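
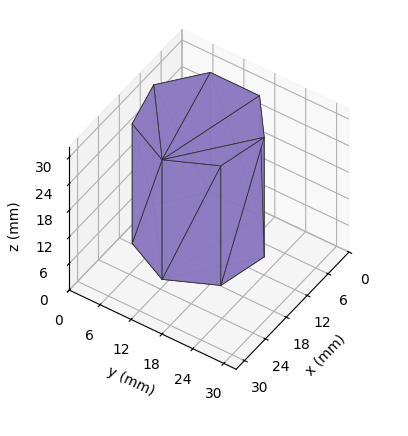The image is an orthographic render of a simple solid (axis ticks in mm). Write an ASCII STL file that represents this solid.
Reading the render: the shape is a regular 7-sided prism (a cylinder approximated with 7 flat sides), circumscribed radius ≈ 11 mm, height ≈ 27 mm (dimensions read to the nearest mm from the axis ticks). For the STL, each face is triangulated and given an outward normal.

solid part
  facet normal 0.0000 0.0000 -1.0000
    outer loop
      vertex 8.55 21.72 0.00
      vertex 17.86 19.60 0.00
      vertex 22.00 11.00 0.00
    endloop
  endfacet
  facet normal 0.0000 0.0000 -1.0000
    outer loop
      vertex 1.09 15.77 0.00
      vertex 8.55 21.72 0.00
      vertex 22.00 11.00 0.00
    endloop
  endfacet
  facet normal 0.0000 0.0000 -1.0000
    outer loop
      vertex 1.09 6.23 0.00
      vertex 1.09 15.77 0.00
      vertex 22.00 11.00 0.00
    endloop
  endfacet
  facet normal 0.0000 0.0000 -1.0000
    outer loop
      vertex 8.55 0.28 0.00
      vertex 1.09 6.23 0.00
      vertex 22.00 11.00 0.00
    endloop
  endfacet
  facet normal 0.0000 0.0000 -1.0000
    outer loop
      vertex 17.86 2.40 0.00
      vertex 8.55 0.28 0.00
      vertex 22.00 11.00 0.00
    endloop
  endfacet
  facet normal 0.0000 0.0000 1.0000
    outer loop
      vertex 22.00 11.00 27.00
      vertex 17.86 19.60 27.00
      vertex 8.55 21.72 27.00
    endloop
  endfacet
  facet normal 0.0000 0.0000 1.0000
    outer loop
      vertex 22.00 11.00 27.00
      vertex 8.55 21.72 27.00
      vertex 1.09 15.77 27.00
    endloop
  endfacet
  facet normal 0.0000 0.0000 1.0000
    outer loop
      vertex 22.00 11.00 27.00
      vertex 1.09 15.77 27.00
      vertex 1.09 6.23 27.00
    endloop
  endfacet
  facet normal 0.0000 0.0000 1.0000
    outer loop
      vertex 22.00 11.00 27.00
      vertex 1.09 6.23 27.00
      vertex 8.55 0.28 27.00
    endloop
  endfacet
  facet normal 0.0000 0.0000 1.0000
    outer loop
      vertex 22.00 11.00 27.00
      vertex 8.55 0.28 27.00
      vertex 17.86 2.40 27.00
    endloop
  endfacet
  facet normal 0.9010 0.4338 0.0000
    outer loop
      vertex 22.00 11.00 0.00
      vertex 17.86 19.60 0.00
      vertex 17.86 19.60 27.00
    endloop
  endfacet
  facet normal 0.9010 0.4338 0.0000
    outer loop
      vertex 22.00 11.00 0.00
      vertex 17.86 19.60 27.00
      vertex 22.00 11.00 27.00
    endloop
  endfacet
  facet normal 0.2220 0.9750 0.0000
    outer loop
      vertex 17.86 19.60 0.00
      vertex 8.55 21.72 0.00
      vertex 8.55 21.72 27.00
    endloop
  endfacet
  facet normal 0.2220 0.9750 0.0000
    outer loop
      vertex 17.86 19.60 0.00
      vertex 8.55 21.72 27.00
      vertex 17.86 19.60 27.00
    endloop
  endfacet
  facet normal -0.6235 0.7818 0.0000
    outer loop
      vertex 8.55 21.72 0.00
      vertex 1.09 15.77 0.00
      vertex 1.09 15.77 27.00
    endloop
  endfacet
  facet normal -0.6235 0.7818 0.0000
    outer loop
      vertex 8.55 21.72 0.00
      vertex 1.09 15.77 27.00
      vertex 8.55 21.72 27.00
    endloop
  endfacet
  facet normal -1.0000 0.0000 0.0000
    outer loop
      vertex 1.09 15.77 0.00
      vertex 1.09 6.23 0.00
      vertex 1.09 6.23 27.00
    endloop
  endfacet
  facet normal -1.0000 0.0000 0.0000
    outer loop
      vertex 1.09 15.77 0.00
      vertex 1.09 6.23 27.00
      vertex 1.09 15.77 27.00
    endloop
  endfacet
  facet normal -0.6235 -0.7818 0.0000
    outer loop
      vertex 1.09 6.23 0.00
      vertex 8.55 0.28 0.00
      vertex 8.55 0.28 27.00
    endloop
  endfacet
  facet normal -0.6235 -0.7818 0.0000
    outer loop
      vertex 1.09 6.23 0.00
      vertex 8.55 0.28 27.00
      vertex 1.09 6.23 27.00
    endloop
  endfacet
  facet normal 0.2220 -0.9750 0.0000
    outer loop
      vertex 8.55 0.28 0.00
      vertex 17.86 2.40 0.00
      vertex 17.86 2.40 27.00
    endloop
  endfacet
  facet normal 0.2220 -0.9750 0.0000
    outer loop
      vertex 8.55 0.28 0.00
      vertex 17.86 2.40 27.00
      vertex 8.55 0.28 27.00
    endloop
  endfacet
  facet normal 0.9010 -0.4338 0.0000
    outer loop
      vertex 17.86 2.40 0.00
      vertex 22.00 11.00 0.00
      vertex 22.00 11.00 27.00
    endloop
  endfacet
  facet normal 0.9010 -0.4338 0.0000
    outer loop
      vertex 17.86 2.40 0.00
      vertex 22.00 11.00 27.00
      vertex 17.86 2.40 27.00
    endloop
  endfacet
endsolid part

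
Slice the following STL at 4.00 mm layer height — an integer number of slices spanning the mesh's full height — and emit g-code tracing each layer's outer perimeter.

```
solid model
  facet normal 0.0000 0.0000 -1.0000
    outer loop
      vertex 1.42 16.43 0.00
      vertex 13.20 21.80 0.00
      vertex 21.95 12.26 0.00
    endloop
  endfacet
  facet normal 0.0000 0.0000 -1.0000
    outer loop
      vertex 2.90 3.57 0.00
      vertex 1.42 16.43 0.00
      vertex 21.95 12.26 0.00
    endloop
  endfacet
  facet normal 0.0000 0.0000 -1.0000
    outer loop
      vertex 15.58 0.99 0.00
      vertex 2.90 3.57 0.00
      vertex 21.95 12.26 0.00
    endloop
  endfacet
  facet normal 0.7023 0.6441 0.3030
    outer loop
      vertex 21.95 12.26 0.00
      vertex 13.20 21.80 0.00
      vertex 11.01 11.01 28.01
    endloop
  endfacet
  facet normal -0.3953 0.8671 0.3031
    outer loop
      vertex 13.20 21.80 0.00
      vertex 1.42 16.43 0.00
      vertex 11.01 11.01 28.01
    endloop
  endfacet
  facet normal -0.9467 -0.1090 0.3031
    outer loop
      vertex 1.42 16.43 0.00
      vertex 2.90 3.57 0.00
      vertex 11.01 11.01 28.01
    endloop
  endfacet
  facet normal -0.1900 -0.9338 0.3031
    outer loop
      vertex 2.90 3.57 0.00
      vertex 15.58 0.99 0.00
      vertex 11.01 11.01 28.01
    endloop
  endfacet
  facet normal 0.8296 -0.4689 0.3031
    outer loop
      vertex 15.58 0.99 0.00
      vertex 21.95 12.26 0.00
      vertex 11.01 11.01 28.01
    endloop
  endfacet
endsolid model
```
; perimeter-only toolpath
G21 ; units = mm
G90 ; absolute positioning
G28 ; home
; layer 1
G0 Z4.00
G0 X20.39 Y12.08
G1 X12.89 Y20.26
G1 X2.79 Y15.66
G1 X4.06 Y4.63
G1 X14.93 Y2.42
G1 X20.39 Y12.08
; layer 2
G0 Z8.00
G0 X18.82 Y11.90
G1 X12.57 Y18.72
G1 X4.16 Y14.88
G1 X5.22 Y5.70
G1 X14.27 Y3.85
G1 X18.82 Y11.90
; layer 3
G0 Z12.00
G0 X17.26 Y11.72
G1 X12.26 Y17.18
G1 X5.53 Y14.11
G1 X6.38 Y6.76
G1 X13.62 Y5.28
G1 X17.26 Y11.72
; layer 4
G0 Z16.01
G0 X15.70 Y11.55
G1 X11.95 Y15.63
G1 X6.90 Y13.33
G1 X7.53 Y7.82
G1 X12.97 Y6.72
G1 X15.70 Y11.55
; layer 5
G0 Z20.01
G0 X14.14 Y11.37
G1 X11.64 Y14.09
G1 X8.27 Y12.56
G1 X8.69 Y8.88
G1 X12.32 Y8.15
G1 X14.14 Y11.37
; layer 6
G0 Z24.01
G0 X12.57 Y11.19
G1 X11.32 Y12.55
G1 X9.64 Y11.78
G1 X9.85 Y9.95
G1 X11.66 Y9.58
G1 X12.57 Y11.19
M2 ; end

The solid is a regular 5-sided pyramid, base circumscribed radius ≈ 11 mm, apex at z ≈ 28 mm. Slicing at Δz = 4.00 mm — 7 equal slices spanning the solid's height, so layer i sits at z = i·h/7 — gives 6 non-empty perimeters. Each is a 5-segment closed polygon; G0 lifts to the layer z and rapids to the start vertex, then G1 traces the edges. The cross-section shrinks linearly with z (the slice at the apex is degenerate and omitted).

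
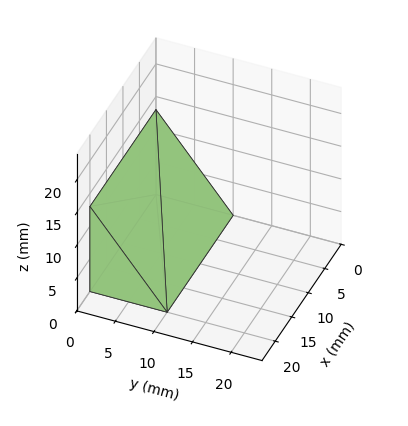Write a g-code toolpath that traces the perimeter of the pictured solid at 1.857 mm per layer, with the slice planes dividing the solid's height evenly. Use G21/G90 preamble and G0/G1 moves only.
Reading the render: the shape is a wedge (ramp): 20 × 10 mm base, rising to 13 mm along the y=0 edge and sloping linearly to z=0 at y=10 (dimensions read to the nearest mm from the axis ticks). For the g-code, the solid's height is divided into equal slices at the stated Δz and each level perimeter traced with G1 moves after a G0 lift.

; perimeter-only toolpath
G21 ; units = mm
G90 ; absolute positioning
G28 ; home
; layer 1
G0 Z1.857
G0 X0.000 Y0.000
G1 X20.000 Y0.000
G1 X20.000 Y8.571
G1 X0.000 Y8.571
G1 X0.000 Y0.000
; layer 2
G0 Z3.714
G0 X0.000 Y0.000
G1 X20.000 Y0.000
G1 X20.000 Y7.143
G1 X0.000 Y7.143
G1 X0.000 Y0.000
; layer 3
G0 Z5.571
G0 X0.000 Y0.000
G1 X20.000 Y0.000
G1 X20.000 Y5.714
G1 X0.000 Y5.714
G1 X0.000 Y0.000
; layer 4
G0 Z7.429
G0 X0.000 Y0.000
G1 X20.000 Y0.000
G1 X20.000 Y4.286
G1 X0.000 Y4.286
G1 X0.000 Y0.000
; layer 5
G0 Z9.286
G0 X0.000 Y0.000
G1 X20.000 Y0.000
G1 X20.000 Y2.857
G1 X0.000 Y2.857
G1 X0.000 Y0.000
; layer 6
G0 Z11.143
G0 X0.000 Y0.000
G1 X20.000 Y0.000
G1 X20.000 Y1.429
G1 X0.000 Y1.429
G1 X0.000 Y0.000
M2 ; end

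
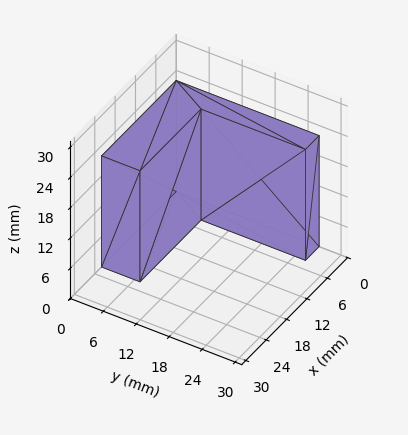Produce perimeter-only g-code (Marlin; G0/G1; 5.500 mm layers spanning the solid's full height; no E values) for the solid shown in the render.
Reading the render: the shape is an L-shaped prism: outer 22 × 26 mm, arm thicknesses ≈ 7 mm (horizontal) and 4 mm (vertical), extruded 22 mm in z (dimensions read to the nearest mm from the axis ticks). For the g-code, the solid's height is divided into equal slices at the stated Δz and each level perimeter traced with G1 moves after a G0 lift.

; perimeter-only toolpath
G21 ; units = mm
G90 ; absolute positioning
G28 ; home
; layer 1
G0 Z5.500
G0 X0.000 Y0.000
G1 X22.000 Y0.000
G1 X22.000 Y7.000
G1 X4.000 Y7.000
G1 X4.000 Y26.000
G1 X0.000 Y26.000
G1 X0.000 Y0.000
; layer 2
G0 Z11.000
G0 X0.000 Y0.000
G1 X22.000 Y0.000
G1 X22.000 Y7.000
G1 X4.000 Y7.000
G1 X4.000 Y26.000
G1 X0.000 Y26.000
G1 X0.000 Y0.000
; layer 3
G0 Z16.500
G0 X0.000 Y0.000
G1 X22.000 Y0.000
G1 X22.000 Y7.000
G1 X4.000 Y7.000
G1 X4.000 Y26.000
G1 X0.000 Y26.000
G1 X0.000 Y0.000
; layer 4
G0 Z22.000
G0 X0.000 Y0.000
G1 X22.000 Y0.000
G1 X22.000 Y7.000
G1 X4.000 Y7.000
G1 X4.000 Y26.000
G1 X0.000 Y26.000
G1 X0.000 Y0.000
M2 ; end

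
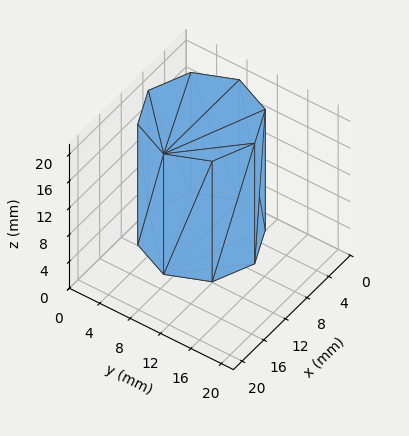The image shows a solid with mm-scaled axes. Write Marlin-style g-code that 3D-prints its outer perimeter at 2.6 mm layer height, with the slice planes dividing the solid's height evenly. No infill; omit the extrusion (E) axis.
Reading the render: the shape is a regular 8-sided prism (a cylinder approximated with 8 flat sides), circumscribed radius ≈ 7 mm, height ≈ 18 mm (dimensions read to the nearest mm from the axis ticks). For the g-code, the solid's height is divided into equal slices at the stated Δz and each level perimeter traced with G1 moves after a G0 lift.

; perimeter-only toolpath
G21 ; units = mm
G90 ; absolute positioning
G28 ; home
; layer 1
G0 Z2.6
G0 X14.0 Y7.0
G1 X11.9 Y11.9
G1 X7.0 Y14.0
G1 X2.1 Y11.9
G1 X0.0 Y7.0
G1 X2.1 Y2.1
G1 X7.0 Y0.0
G1 X11.9 Y2.1
G1 X14.0 Y7.0
; layer 2
G0 Z5.1
G0 X14.0 Y7.0
G1 X11.9 Y11.9
G1 X7.0 Y14.0
G1 X2.1 Y11.9
G1 X0.0 Y7.0
G1 X2.1 Y2.1
G1 X7.0 Y0.0
G1 X11.9 Y2.1
G1 X14.0 Y7.0
; layer 3
G0 Z7.7
G0 X14.0 Y7.0
G1 X11.9 Y11.9
G1 X7.0 Y14.0
G1 X2.1 Y11.9
G1 X0.0 Y7.0
G1 X2.1 Y2.1
G1 X7.0 Y0.0
G1 X11.9 Y2.1
G1 X14.0 Y7.0
; layer 4
G0 Z10.3
G0 X14.0 Y7.0
G1 X11.9 Y11.9
G1 X7.0 Y14.0
G1 X2.1 Y11.9
G1 X0.0 Y7.0
G1 X2.1 Y2.1
G1 X7.0 Y0.0
G1 X11.9 Y2.1
G1 X14.0 Y7.0
; layer 5
G0 Z12.9
G0 X14.0 Y7.0
G1 X11.9 Y11.9
G1 X7.0 Y14.0
G1 X2.1 Y11.9
G1 X0.0 Y7.0
G1 X2.1 Y2.1
G1 X7.0 Y0.0
G1 X11.9 Y2.1
G1 X14.0 Y7.0
; layer 6
G0 Z15.4
G0 X14.0 Y7.0
G1 X11.9 Y11.9
G1 X7.0 Y14.0
G1 X2.1 Y11.9
G1 X0.0 Y7.0
G1 X2.1 Y2.1
G1 X7.0 Y0.0
G1 X11.9 Y2.1
G1 X14.0 Y7.0
; layer 7
G0 Z18.0
G0 X14.0 Y7.0
G1 X11.9 Y11.9
G1 X7.0 Y14.0
G1 X2.1 Y11.9
G1 X0.0 Y7.0
G1 X2.1 Y2.1
G1 X7.0 Y0.0
G1 X11.9 Y2.1
G1 X14.0 Y7.0
M2 ; end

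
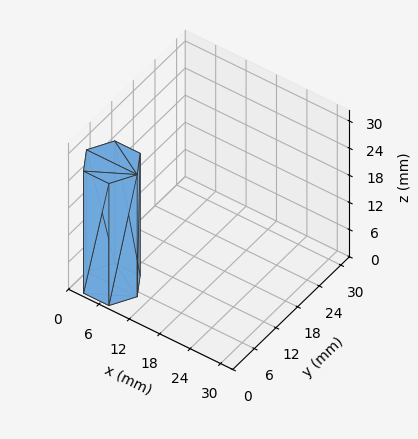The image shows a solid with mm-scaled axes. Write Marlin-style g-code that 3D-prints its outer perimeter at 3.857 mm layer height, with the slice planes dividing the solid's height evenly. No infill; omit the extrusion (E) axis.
Reading the render: the shape is a regular 6-sided prism (a cylinder approximated with 6 flat sides), circumscribed radius ≈ 5 mm, height ≈ 27 mm (dimensions read to the nearest mm from the axis ticks). For the g-code, the solid's height is divided into equal slices at the stated Δz and each level perimeter traced with G1 moves after a G0 lift.

; perimeter-only toolpath
G21 ; units = mm
G90 ; absolute positioning
G28 ; home
; layer 1
G0 Z3.857
G0 X10.000 Y5.000
G1 X7.500 Y9.330
G1 X2.500 Y9.330
G1 X0.000 Y5.000
G1 X2.500 Y0.670
G1 X7.500 Y0.670
G1 X10.000 Y5.000
; layer 2
G0 Z7.714
G0 X10.000 Y5.000
G1 X7.500 Y9.330
G1 X2.500 Y9.330
G1 X0.000 Y5.000
G1 X2.500 Y0.670
G1 X7.500 Y0.670
G1 X10.000 Y5.000
; layer 3
G0 Z11.571
G0 X10.000 Y5.000
G1 X7.500 Y9.330
G1 X2.500 Y9.330
G1 X0.000 Y5.000
G1 X2.500 Y0.670
G1 X7.500 Y0.670
G1 X10.000 Y5.000
; layer 4
G0 Z15.429
G0 X10.000 Y5.000
G1 X7.500 Y9.330
G1 X2.500 Y9.330
G1 X0.000 Y5.000
G1 X2.500 Y0.670
G1 X7.500 Y0.670
G1 X10.000 Y5.000
; layer 5
G0 Z19.286
G0 X10.000 Y5.000
G1 X7.500 Y9.330
G1 X2.500 Y9.330
G1 X0.000 Y5.000
G1 X2.500 Y0.670
G1 X7.500 Y0.670
G1 X10.000 Y5.000
; layer 6
G0 Z23.143
G0 X10.000 Y5.000
G1 X7.500 Y9.330
G1 X2.500 Y9.330
G1 X0.000 Y5.000
G1 X2.500 Y0.670
G1 X7.500 Y0.670
G1 X10.000 Y5.000
; layer 7
G0 Z27.000
G0 X10.000 Y5.000
G1 X7.500 Y9.330
G1 X2.500 Y9.330
G1 X0.000 Y5.000
G1 X2.500 Y0.670
G1 X7.500 Y0.670
G1 X10.000 Y5.000
M2 ; end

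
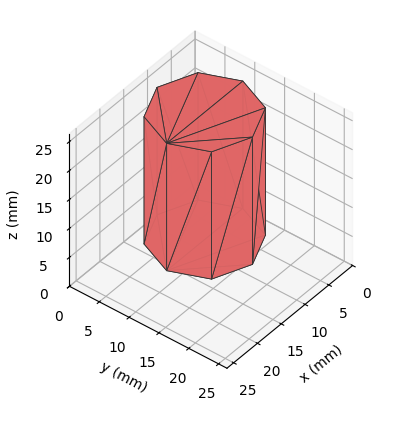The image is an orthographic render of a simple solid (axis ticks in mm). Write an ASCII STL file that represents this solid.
Reading the render: the shape is a regular 8-sided prism (a cylinder approximated with 8 flat sides), circumscribed radius ≈ 8 mm, height ≈ 22 mm (dimensions read to the nearest mm from the axis ticks). For the STL, each face is triangulated and given an outward normal.

solid part
  facet normal 0.0000 0.0000 -1.0000
    outer loop
      vertex 8.000 16.000 0.000
      vertex 13.657 13.657 0.000
      vertex 16.000 8.000 0.000
    endloop
  endfacet
  facet normal 0.0000 0.0000 -1.0000
    outer loop
      vertex 2.343 13.657 0.000
      vertex 8.000 16.000 0.000
      vertex 16.000 8.000 0.000
    endloop
  endfacet
  facet normal 0.0000 0.0000 -1.0000
    outer loop
      vertex 0.000 8.000 0.000
      vertex 2.343 13.657 0.000
      vertex 16.000 8.000 0.000
    endloop
  endfacet
  facet normal 0.0000 0.0000 -1.0000
    outer loop
      vertex 2.343 2.343 0.000
      vertex 0.000 8.000 0.000
      vertex 16.000 8.000 0.000
    endloop
  endfacet
  facet normal 0.0000 0.0000 -1.0000
    outer loop
      vertex 8.000 0.000 0.000
      vertex 2.343 2.343 0.000
      vertex 16.000 8.000 0.000
    endloop
  endfacet
  facet normal 0.0000 0.0000 -1.0000
    outer loop
      vertex 13.657 2.343 0.000
      vertex 8.000 0.000 0.000
      vertex 16.000 8.000 0.000
    endloop
  endfacet
  facet normal 0.0000 0.0000 1.0000
    outer loop
      vertex 16.000 8.000 22.000
      vertex 13.657 13.657 22.000
      vertex 8.000 16.000 22.000
    endloop
  endfacet
  facet normal 0.0000 0.0000 1.0000
    outer loop
      vertex 16.000 8.000 22.000
      vertex 8.000 16.000 22.000
      vertex 2.343 13.657 22.000
    endloop
  endfacet
  facet normal 0.0000 0.0000 1.0000
    outer loop
      vertex 16.000 8.000 22.000
      vertex 2.343 13.657 22.000
      vertex 0.000 8.000 22.000
    endloop
  endfacet
  facet normal 0.0000 0.0000 1.0000
    outer loop
      vertex 16.000 8.000 22.000
      vertex 0.000 8.000 22.000
      vertex 2.343 2.343 22.000
    endloop
  endfacet
  facet normal 0.0000 0.0000 1.0000
    outer loop
      vertex 16.000 8.000 22.000
      vertex 2.343 2.343 22.000
      vertex 8.000 0.000 22.000
    endloop
  endfacet
  facet normal 0.0000 0.0000 1.0000
    outer loop
      vertex 16.000 8.000 22.000
      vertex 8.000 0.000 22.000
      vertex 13.657 2.343 22.000
    endloop
  endfacet
  facet normal 0.9239 0.3827 0.0000
    outer loop
      vertex 16.000 8.000 0.000
      vertex 13.657 13.657 0.000
      vertex 13.657 13.657 22.000
    endloop
  endfacet
  facet normal 0.9239 0.3827 0.0000
    outer loop
      vertex 16.000 8.000 0.000
      vertex 13.657 13.657 22.000
      vertex 16.000 8.000 22.000
    endloop
  endfacet
  facet normal 0.3827 0.9239 0.0000
    outer loop
      vertex 13.657 13.657 0.000
      vertex 8.000 16.000 0.000
      vertex 8.000 16.000 22.000
    endloop
  endfacet
  facet normal 0.3827 0.9239 0.0000
    outer loop
      vertex 13.657 13.657 0.000
      vertex 8.000 16.000 22.000
      vertex 13.657 13.657 22.000
    endloop
  endfacet
  facet normal -0.3827 0.9239 0.0000
    outer loop
      vertex 8.000 16.000 0.000
      vertex 2.343 13.657 0.000
      vertex 2.343 13.657 22.000
    endloop
  endfacet
  facet normal -0.3827 0.9239 0.0000
    outer loop
      vertex 8.000 16.000 0.000
      vertex 2.343 13.657 22.000
      vertex 8.000 16.000 22.000
    endloop
  endfacet
  facet normal -0.9239 0.3827 0.0000
    outer loop
      vertex 2.343 13.657 0.000
      vertex 0.000 8.000 0.000
      vertex 0.000 8.000 22.000
    endloop
  endfacet
  facet normal -0.9239 0.3827 0.0000
    outer loop
      vertex 2.343 13.657 0.000
      vertex 0.000 8.000 22.000
      vertex 2.343 13.657 22.000
    endloop
  endfacet
  facet normal -0.9239 -0.3827 0.0000
    outer loop
      vertex 0.000 8.000 0.000
      vertex 2.343 2.343 0.000
      vertex 2.343 2.343 22.000
    endloop
  endfacet
  facet normal -0.9239 -0.3827 0.0000
    outer loop
      vertex 0.000 8.000 0.000
      vertex 2.343 2.343 22.000
      vertex 0.000 8.000 22.000
    endloop
  endfacet
  facet normal -0.3827 -0.9239 0.0000
    outer loop
      vertex 2.343 2.343 0.000
      vertex 8.000 0.000 0.000
      vertex 8.000 0.000 22.000
    endloop
  endfacet
  facet normal -0.3827 -0.9239 0.0000
    outer loop
      vertex 2.343 2.343 0.000
      vertex 8.000 0.000 22.000
      vertex 2.343 2.343 22.000
    endloop
  endfacet
  facet normal 0.3827 -0.9239 0.0000
    outer loop
      vertex 8.000 0.000 0.000
      vertex 13.657 2.343 0.000
      vertex 13.657 2.343 22.000
    endloop
  endfacet
  facet normal 0.3827 -0.9239 0.0000
    outer loop
      vertex 8.000 0.000 0.000
      vertex 13.657 2.343 22.000
      vertex 8.000 0.000 22.000
    endloop
  endfacet
  facet normal 0.9239 -0.3827 0.0000
    outer loop
      vertex 13.657 2.343 0.000
      vertex 16.000 8.000 0.000
      vertex 16.000 8.000 22.000
    endloop
  endfacet
  facet normal 0.9239 -0.3827 0.0000
    outer loop
      vertex 13.657 2.343 0.000
      vertex 16.000 8.000 22.000
      vertex 13.657 2.343 22.000
    endloop
  endfacet
endsolid part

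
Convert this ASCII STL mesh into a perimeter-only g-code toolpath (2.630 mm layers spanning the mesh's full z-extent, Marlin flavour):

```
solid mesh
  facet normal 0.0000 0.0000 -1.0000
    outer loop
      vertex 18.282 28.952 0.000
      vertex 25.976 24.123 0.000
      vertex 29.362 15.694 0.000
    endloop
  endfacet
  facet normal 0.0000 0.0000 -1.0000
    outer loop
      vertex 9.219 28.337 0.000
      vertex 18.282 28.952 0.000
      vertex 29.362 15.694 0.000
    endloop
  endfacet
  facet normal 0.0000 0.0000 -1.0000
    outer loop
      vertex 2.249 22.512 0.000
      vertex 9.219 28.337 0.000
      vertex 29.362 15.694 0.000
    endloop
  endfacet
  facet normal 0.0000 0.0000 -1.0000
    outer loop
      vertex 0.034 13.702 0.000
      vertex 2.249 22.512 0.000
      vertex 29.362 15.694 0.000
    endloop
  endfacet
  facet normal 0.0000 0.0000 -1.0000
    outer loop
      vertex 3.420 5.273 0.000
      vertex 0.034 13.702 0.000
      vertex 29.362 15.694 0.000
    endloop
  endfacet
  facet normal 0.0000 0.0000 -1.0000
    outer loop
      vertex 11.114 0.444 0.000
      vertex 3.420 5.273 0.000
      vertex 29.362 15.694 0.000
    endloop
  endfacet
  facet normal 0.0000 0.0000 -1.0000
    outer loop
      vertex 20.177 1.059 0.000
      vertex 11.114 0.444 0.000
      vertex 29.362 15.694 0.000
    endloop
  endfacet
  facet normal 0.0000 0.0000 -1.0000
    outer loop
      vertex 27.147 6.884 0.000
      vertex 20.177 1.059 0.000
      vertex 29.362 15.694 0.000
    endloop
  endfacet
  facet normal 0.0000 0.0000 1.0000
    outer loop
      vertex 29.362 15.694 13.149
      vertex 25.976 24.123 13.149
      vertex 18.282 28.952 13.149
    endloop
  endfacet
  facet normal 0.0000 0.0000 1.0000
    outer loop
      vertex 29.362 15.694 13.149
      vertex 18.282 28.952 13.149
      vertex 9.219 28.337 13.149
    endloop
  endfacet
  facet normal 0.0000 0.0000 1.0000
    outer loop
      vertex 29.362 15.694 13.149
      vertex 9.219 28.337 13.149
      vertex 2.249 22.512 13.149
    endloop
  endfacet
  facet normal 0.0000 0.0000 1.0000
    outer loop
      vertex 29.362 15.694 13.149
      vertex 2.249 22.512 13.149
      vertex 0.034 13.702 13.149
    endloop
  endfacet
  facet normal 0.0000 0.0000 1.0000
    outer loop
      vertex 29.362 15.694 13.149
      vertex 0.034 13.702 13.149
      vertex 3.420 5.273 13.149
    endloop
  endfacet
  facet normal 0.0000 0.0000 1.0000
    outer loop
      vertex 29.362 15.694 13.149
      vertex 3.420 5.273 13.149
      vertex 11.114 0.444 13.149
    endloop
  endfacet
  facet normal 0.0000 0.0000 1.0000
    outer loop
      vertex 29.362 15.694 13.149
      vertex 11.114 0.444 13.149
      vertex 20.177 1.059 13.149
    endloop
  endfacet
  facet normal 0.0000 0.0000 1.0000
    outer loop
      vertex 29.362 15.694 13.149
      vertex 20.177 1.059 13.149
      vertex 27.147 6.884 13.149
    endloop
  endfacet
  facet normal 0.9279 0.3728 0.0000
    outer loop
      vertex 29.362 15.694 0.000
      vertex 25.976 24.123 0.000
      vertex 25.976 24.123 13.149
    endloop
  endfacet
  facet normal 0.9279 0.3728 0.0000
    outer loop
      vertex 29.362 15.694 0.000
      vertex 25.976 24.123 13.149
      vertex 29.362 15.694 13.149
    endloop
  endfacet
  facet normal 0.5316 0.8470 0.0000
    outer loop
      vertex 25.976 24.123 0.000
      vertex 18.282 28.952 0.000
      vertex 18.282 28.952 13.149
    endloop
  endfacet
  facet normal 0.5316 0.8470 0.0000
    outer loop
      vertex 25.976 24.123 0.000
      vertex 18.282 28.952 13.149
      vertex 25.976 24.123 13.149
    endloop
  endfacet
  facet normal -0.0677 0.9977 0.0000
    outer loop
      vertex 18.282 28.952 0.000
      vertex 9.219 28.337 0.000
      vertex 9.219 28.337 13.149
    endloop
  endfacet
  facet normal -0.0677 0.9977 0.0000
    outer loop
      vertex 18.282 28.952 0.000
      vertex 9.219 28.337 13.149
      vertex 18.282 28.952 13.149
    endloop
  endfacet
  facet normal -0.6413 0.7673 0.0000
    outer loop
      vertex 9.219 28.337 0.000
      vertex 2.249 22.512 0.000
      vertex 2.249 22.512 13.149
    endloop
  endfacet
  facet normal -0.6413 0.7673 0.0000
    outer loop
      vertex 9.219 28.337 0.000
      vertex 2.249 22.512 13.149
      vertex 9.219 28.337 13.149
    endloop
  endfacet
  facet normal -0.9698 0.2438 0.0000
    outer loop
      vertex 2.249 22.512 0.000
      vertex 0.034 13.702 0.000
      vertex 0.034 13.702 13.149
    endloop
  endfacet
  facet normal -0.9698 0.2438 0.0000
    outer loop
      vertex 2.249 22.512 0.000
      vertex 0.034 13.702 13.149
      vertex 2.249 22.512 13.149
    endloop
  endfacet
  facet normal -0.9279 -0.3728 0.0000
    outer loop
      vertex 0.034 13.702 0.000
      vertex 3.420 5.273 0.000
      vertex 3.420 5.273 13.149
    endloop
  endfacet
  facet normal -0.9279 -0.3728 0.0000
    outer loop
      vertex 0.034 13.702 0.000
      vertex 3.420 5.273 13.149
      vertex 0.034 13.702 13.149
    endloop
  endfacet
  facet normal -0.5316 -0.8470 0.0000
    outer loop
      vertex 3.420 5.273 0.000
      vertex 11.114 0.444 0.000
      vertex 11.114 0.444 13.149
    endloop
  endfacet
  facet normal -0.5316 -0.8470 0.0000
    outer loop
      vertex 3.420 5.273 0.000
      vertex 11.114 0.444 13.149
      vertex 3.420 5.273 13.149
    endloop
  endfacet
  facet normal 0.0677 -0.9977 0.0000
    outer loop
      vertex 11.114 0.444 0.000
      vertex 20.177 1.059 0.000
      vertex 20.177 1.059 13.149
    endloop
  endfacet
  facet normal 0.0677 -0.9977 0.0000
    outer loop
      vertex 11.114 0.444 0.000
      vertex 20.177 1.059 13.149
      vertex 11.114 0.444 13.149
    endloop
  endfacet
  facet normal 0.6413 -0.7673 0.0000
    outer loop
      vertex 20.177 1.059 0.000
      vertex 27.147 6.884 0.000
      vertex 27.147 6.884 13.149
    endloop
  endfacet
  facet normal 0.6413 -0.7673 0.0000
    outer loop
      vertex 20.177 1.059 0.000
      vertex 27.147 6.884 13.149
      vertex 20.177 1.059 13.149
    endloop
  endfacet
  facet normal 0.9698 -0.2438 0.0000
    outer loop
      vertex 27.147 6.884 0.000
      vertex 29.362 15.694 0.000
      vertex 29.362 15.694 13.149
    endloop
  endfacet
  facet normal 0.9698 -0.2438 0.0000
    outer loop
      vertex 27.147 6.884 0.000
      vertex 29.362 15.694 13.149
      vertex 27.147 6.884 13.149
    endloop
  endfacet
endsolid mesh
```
; perimeter-only toolpath
G21 ; units = mm
G90 ; absolute positioning
G28 ; home
; layer 1
G0 Z2.630
G0 X29.362 Y15.694
G1 X25.976 Y24.123
G1 X18.282 Y28.952
G1 X9.219 Y28.337
G1 X2.249 Y22.512
G1 X0.034 Y13.702
G1 X3.420 Y5.273
G1 X11.114 Y0.444
G1 X20.177 Y1.059
G1 X27.147 Y6.884
G1 X29.362 Y15.694
; layer 2
G0 Z5.260
G0 X29.362 Y15.694
G1 X25.976 Y24.123
G1 X18.282 Y28.952
G1 X9.219 Y28.337
G1 X2.249 Y22.512
G1 X0.034 Y13.702
G1 X3.420 Y5.273
G1 X11.114 Y0.444
G1 X20.177 Y1.059
G1 X27.147 Y6.884
G1 X29.362 Y15.694
; layer 3
G0 Z7.889
G0 X29.362 Y15.694
G1 X25.976 Y24.123
G1 X18.282 Y28.952
G1 X9.219 Y28.337
G1 X2.249 Y22.512
G1 X0.034 Y13.702
G1 X3.420 Y5.273
G1 X11.114 Y0.444
G1 X20.177 Y1.059
G1 X27.147 Y6.884
G1 X29.362 Y15.694
; layer 4
G0 Z10.519
G0 X29.362 Y15.694
G1 X25.976 Y24.123
G1 X18.282 Y28.952
G1 X9.219 Y28.337
G1 X2.249 Y22.512
G1 X0.034 Y13.702
G1 X3.420 Y5.273
G1 X11.114 Y0.444
G1 X20.177 Y1.059
G1 X27.147 Y6.884
G1 X29.362 Y15.694
; layer 5
G0 Z13.149
G0 X29.362 Y15.694
G1 X25.976 Y24.123
G1 X18.282 Y28.952
G1 X9.219 Y28.337
G1 X2.249 Y22.512
G1 X0.034 Y13.702
G1 X3.420 Y5.273
G1 X11.114 Y0.444
G1 X20.177 Y1.059
G1 X27.147 Y6.884
G1 X29.362 Y15.694
M2 ; end

The solid is a regular 10-sided prism (a cylinder approximated with 10 flat sides), circumscribed radius ≈ 14.7 mm, height ≈ 13.1 mm. Slicing at Δz = 2.630 mm — 5 equal slices spanning the solid's height, so layer i sits at z = i·h/5 — gives 5 non-empty perimeters. Each is a 10-segment closed polygon; G0 lifts to the layer z and rapids to the start vertex, then G1 traces the edges.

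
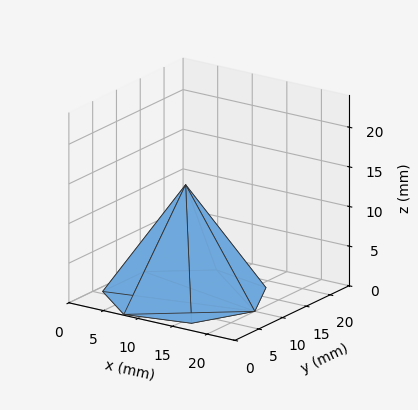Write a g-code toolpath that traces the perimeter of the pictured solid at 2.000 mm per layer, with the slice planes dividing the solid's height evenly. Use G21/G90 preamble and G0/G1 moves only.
Reading the render: the shape is a regular 7-sided pyramid, base circumscribed radius ≈ 10 mm, apex at z ≈ 14 mm (dimensions read to the nearest mm from the axis ticks). For the g-code, the solid's height is divided into equal slices at the stated Δz and each level perimeter traced with G1 moves after a G0 lift.

; perimeter-only toolpath
G21 ; units = mm
G90 ; absolute positioning
G28 ; home
; layer 1
G0 Z2.000
G0 X18.571 Y10.000
G1 X15.344 Y16.701
G1 X8.093 Y18.356
G1 X2.277 Y13.719
G1 X2.277 Y6.281
G1 X8.093 Y1.644
G1 X15.344 Y3.299
G1 X18.571 Y10.000
; layer 2
G0 Z4.000
G0 X17.143 Y10.000
G1 X14.454 Y15.584
G1 X8.411 Y16.964
G1 X3.564 Y13.099
G1 X3.564 Y6.901
G1 X8.411 Y3.036
G1 X14.454 Y4.416
G1 X17.143 Y10.000
; layer 3
G0 Z6.000
G0 X15.714 Y10.000
G1 X13.563 Y14.467
G1 X8.729 Y15.571
G1 X4.851 Y12.479
G1 X4.851 Y7.521
G1 X8.729 Y4.429
G1 X13.563 Y5.533
G1 X15.714 Y10.000
; layer 4
G0 Z8.000
G0 X14.286 Y10.000
G1 X12.672 Y13.351
G1 X9.046 Y14.178
G1 X6.139 Y11.860
G1 X6.139 Y8.140
G1 X9.046 Y5.822
G1 X12.672 Y6.649
G1 X14.286 Y10.000
; layer 5
G0 Z10.000
G0 X12.857 Y10.000
G1 X11.781 Y12.234
G1 X9.364 Y12.785
G1 X7.426 Y11.240
G1 X7.426 Y8.760
G1 X9.364 Y7.215
G1 X11.781 Y7.766
G1 X12.857 Y10.000
; layer 6
G0 Z12.000
G0 X11.429 Y10.000
G1 X10.891 Y11.117
G1 X9.682 Y11.393
G1 X8.713 Y10.620
G1 X8.713 Y9.380
G1 X9.682 Y8.607
G1 X10.891 Y8.883
G1 X11.429 Y10.000
M2 ; end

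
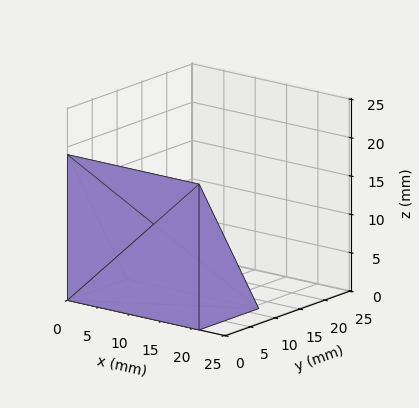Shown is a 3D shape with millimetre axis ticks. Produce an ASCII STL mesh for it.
Reading the render: the shape is a wedge (ramp): 21 × 12 mm base, rising to 19 mm along the y=0 edge and sloping linearly to z=0 at y=12 (dimensions read to the nearest mm from the axis ticks). For the STL, each face is triangulated and given an outward normal.

solid part
  facet normal 0.0000 0.0000 -1.0000
    outer loop
      vertex 21.000 12.000 0.000
      vertex 21.000 0.000 0.000
      vertex 0.000 0.000 0.000
    endloop
  endfacet
  facet normal 0.0000 0.0000 -1.0000
    outer loop
      vertex 0.000 12.000 0.000
      vertex 21.000 12.000 0.000
      vertex 0.000 0.000 0.000
    endloop
  endfacet
  facet normal 0.0000 -1.0000 0.0000
    outer loop
      vertex 0.000 0.000 0.000
      vertex 21.000 0.000 0.000
      vertex 21.000 0.000 19.000
    endloop
  endfacet
  facet normal 0.0000 -1.0000 0.0000
    outer loop
      vertex 0.000 0.000 0.000
      vertex 21.000 0.000 19.000
      vertex 0.000 0.000 19.000
    endloop
  endfacet
  facet normal 0.0000 0.8455 0.5340
    outer loop
      vertex 0.000 0.000 19.000
      vertex 21.000 0.000 19.000
      vertex 21.000 12.000 0.000
    endloop
  endfacet
  facet normal 0.0000 0.8455 0.5340
    outer loop
      vertex 0.000 0.000 19.000
      vertex 21.000 12.000 0.000
      vertex 0.000 12.000 0.000
    endloop
  endfacet
  facet normal -1.0000 0.0000 0.0000
    outer loop
      vertex 0.000 0.000 19.000
      vertex 0.000 12.000 0.000
      vertex 0.000 0.000 0.000
    endloop
  endfacet
  facet normal 1.0000 0.0000 0.0000
    outer loop
      vertex 21.000 0.000 0.000
      vertex 21.000 12.000 0.000
      vertex 21.000 0.000 19.000
    endloop
  endfacet
endsolid part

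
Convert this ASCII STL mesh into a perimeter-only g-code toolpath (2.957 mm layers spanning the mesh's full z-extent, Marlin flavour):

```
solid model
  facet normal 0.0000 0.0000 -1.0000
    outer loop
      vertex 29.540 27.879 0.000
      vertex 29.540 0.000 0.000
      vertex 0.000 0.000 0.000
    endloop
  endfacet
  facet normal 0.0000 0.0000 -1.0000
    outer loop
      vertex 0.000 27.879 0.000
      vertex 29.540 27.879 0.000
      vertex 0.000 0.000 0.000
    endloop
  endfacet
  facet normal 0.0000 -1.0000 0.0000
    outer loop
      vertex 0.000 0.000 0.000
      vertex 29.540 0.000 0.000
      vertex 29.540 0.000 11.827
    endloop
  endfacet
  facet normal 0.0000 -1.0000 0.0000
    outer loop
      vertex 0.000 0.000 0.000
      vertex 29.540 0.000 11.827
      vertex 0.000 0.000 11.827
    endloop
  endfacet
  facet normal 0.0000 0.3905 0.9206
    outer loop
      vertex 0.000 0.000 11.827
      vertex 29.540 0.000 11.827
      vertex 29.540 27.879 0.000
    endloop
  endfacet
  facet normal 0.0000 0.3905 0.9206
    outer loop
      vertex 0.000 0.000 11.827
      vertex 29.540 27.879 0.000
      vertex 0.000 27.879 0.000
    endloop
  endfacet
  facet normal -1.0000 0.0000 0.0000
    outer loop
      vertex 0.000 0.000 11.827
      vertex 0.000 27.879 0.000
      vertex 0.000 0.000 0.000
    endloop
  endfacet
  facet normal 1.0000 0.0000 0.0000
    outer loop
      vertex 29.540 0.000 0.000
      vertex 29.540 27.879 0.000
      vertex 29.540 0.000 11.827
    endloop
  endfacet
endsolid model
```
; perimeter-only toolpath
G21 ; units = mm
G90 ; absolute positioning
G28 ; home
; layer 1
G0 Z2.957
G0 X0.000 Y0.000
G1 X29.540 Y0.000
G1 X29.540 Y20.909
G1 X0.000 Y20.909
G1 X0.000 Y0.000
; layer 2
G0 Z5.913
G0 X0.000 Y0.000
G1 X29.540 Y0.000
G1 X29.540 Y13.940
G1 X0.000 Y13.940
G1 X0.000 Y0.000
; layer 3
G0 Z8.870
G0 X0.000 Y0.000
G1 X29.540 Y0.000
G1 X29.540 Y6.970
G1 X0.000 Y6.970
G1 X0.000 Y0.000
M2 ; end

The solid is a wedge (ramp): 29.5 × 27.9 mm base, rising to 11.8 mm along the y=0 edge and sloping linearly to z=0 at y=27.9. Slicing at Δz = 2.957 mm — 4 equal slices spanning the solid's height, so layer i sits at z = i·h/4 — gives 3 non-empty perimeters. Each is a 4-segment closed polygon; G0 lifts to the layer z and rapids to the start vertex, then G1 traces the edges. The cross-section shrinks linearly with z (the slice at the apex is degenerate and omitted).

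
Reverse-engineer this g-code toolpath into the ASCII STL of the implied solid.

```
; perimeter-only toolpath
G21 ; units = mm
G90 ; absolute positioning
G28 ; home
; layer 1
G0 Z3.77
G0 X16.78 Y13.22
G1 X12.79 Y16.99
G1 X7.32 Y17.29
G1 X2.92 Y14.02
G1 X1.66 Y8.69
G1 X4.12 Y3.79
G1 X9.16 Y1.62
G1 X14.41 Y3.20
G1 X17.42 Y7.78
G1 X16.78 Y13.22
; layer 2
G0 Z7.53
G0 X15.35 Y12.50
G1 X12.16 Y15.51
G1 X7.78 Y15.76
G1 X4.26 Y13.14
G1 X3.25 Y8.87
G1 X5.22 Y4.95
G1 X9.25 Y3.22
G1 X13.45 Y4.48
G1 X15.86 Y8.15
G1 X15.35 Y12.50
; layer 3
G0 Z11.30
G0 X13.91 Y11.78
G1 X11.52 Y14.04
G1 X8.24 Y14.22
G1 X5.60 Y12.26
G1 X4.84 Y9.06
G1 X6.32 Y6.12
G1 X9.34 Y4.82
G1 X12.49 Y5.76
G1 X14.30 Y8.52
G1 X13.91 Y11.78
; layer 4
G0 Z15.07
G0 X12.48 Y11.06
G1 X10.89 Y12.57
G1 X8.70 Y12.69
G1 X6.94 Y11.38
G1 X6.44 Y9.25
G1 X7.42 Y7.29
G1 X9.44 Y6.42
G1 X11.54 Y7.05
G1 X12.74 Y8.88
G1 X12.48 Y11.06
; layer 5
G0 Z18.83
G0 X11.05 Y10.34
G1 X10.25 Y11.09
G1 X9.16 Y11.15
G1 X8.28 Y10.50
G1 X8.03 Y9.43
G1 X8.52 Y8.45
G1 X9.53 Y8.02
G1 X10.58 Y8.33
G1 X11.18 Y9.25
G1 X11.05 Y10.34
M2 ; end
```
solid part
  facet normal 0.0000 0.0000 -1.0000
    outer loop
      vertex 6.86 18.83 0.00
      vertex 13.43 18.46 0.00
      vertex 18.21 13.94 0.00
    endloop
  endfacet
  facet normal 0.0000 0.0000 -1.0000
    outer loop
      vertex 1.58 14.90 0.00
      vertex 6.86 18.83 0.00
      vertex 18.21 13.94 0.00
    endloop
  endfacet
  facet normal 0.0000 0.0000 -1.0000
    outer loop
      vertex 0.07 8.50 0.00
      vertex 1.58 14.90 0.00
      vertex 18.21 13.94 0.00
    endloop
  endfacet
  facet normal 0.0000 0.0000 -1.0000
    outer loop
      vertex 3.02 2.62 0.00
      vertex 0.07 8.50 0.00
      vertex 18.21 13.94 0.00
    endloop
  endfacet
  facet normal 0.0000 0.0000 -1.0000
    outer loop
      vertex 9.07 0.02 0.00
      vertex 3.02 2.62 0.00
      vertex 18.21 13.94 0.00
    endloop
  endfacet
  facet normal 0.0000 0.0000 -1.0000
    outer loop
      vertex 15.37 1.91 0.00
      vertex 9.07 0.02 0.00
      vertex 18.21 13.94 0.00
    endloop
  endfacet
  facet normal 0.0000 0.0000 -1.0000
    outer loop
      vertex 18.98 7.41 0.00
      vertex 15.37 1.91 0.00
      vertex 18.21 13.94 0.00
    endloop
  endfacet
  facet normal 0.6379 0.6746 0.3714
    outer loop
      vertex 18.21 13.94 0.00
      vertex 13.43 18.46 0.00
      vertex 9.62 9.62 22.60
    endloop
  endfacet
  facet normal 0.0522 0.9270 0.3714
    outer loop
      vertex 13.43 18.46 0.00
      vertex 6.86 18.83 0.00
      vertex 9.62 9.62 22.60
    endloop
  endfacet
  facet normal -0.5544 0.7449 0.3713
    outer loop
      vertex 6.86 18.83 0.00
      vertex 1.58 14.90 0.00
      vertex 9.62 9.62 22.60
    endloop
  endfacet
  facet normal -0.9037 0.2132 0.3713
    outer loop
      vertex 1.58 14.90 0.00
      vertex 0.07 8.50 0.00
      vertex 9.62 9.62 22.60
    endloop
  endfacet
  facet normal -0.8299 -0.4164 0.3713
    outer loop
      vertex 0.07 8.50 0.00
      vertex 3.02 2.62 0.00
      vertex 9.62 9.62 22.60
    endloop
  endfacet
  facet normal -0.3666 -0.8531 0.3713
    outer loop
      vertex 3.02 2.62 0.00
      vertex 9.07 0.02 0.00
      vertex 9.62 9.62 22.60
    endloop
  endfacet
  facet normal 0.2668 -0.8894 0.3713
    outer loop
      vertex 9.07 0.02 0.00
      vertex 15.37 1.91 0.00
      vertex 9.62 9.62 22.60
    endloop
  endfacet
  facet normal 0.7762 -0.5095 0.3713
    outer loop
      vertex 15.37 1.91 0.00
      vertex 18.98 7.41 0.00
      vertex 9.62 9.62 22.60
    endloop
  endfacet
  facet normal 0.9221 0.1087 0.3713
    outer loop
      vertex 18.98 7.41 0.00
      vertex 18.21 13.94 0.00
      vertex 9.62 9.62 22.60
    endloop
  endfacet
endsolid part

The G0 Z moves step by Δz≈3.77 mm. The G1 loops shrink linearly with z, so the solid tapers from its base footprint up to z≈22.6. Closing with a flat bottom cap and the tapered top and triangulating gives 16 facets — a regular 9-sided pyramid, base circumscribed radius ≈ 9.62 mm, apex at z ≈ 22.6 mm.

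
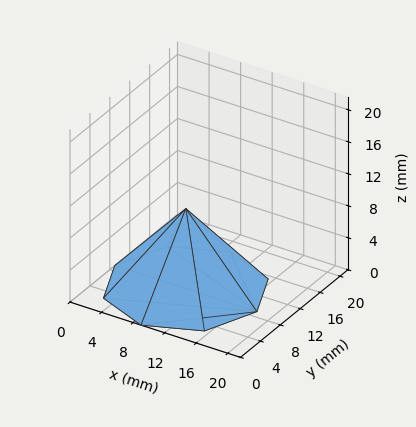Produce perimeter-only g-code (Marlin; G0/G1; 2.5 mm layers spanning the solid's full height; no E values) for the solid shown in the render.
Reading the render: the shape is a regular 8-sided pyramid, base circumscribed radius ≈ 9 mm, apex at z ≈ 10 mm (dimensions read to the nearest mm from the axis ticks). For the g-code, the solid's height is divided into equal slices at the stated Δz and each level perimeter traced with G1 moves after a G0 lift.

; perimeter-only toolpath
G21 ; units = mm
G90 ; absolute positioning
G28 ; home
; layer 1
G0 Z2.5
G0 X15.8 Y9.0
G1 X13.8 Y13.8
G1 X9.0 Y15.8
G1 X4.2 Y13.8
G1 X2.2 Y9.0
G1 X4.2 Y4.2
G1 X9.0 Y2.2
G1 X13.8 Y4.2
G1 X15.8 Y9.0
; layer 2
G0 Z5.0
G0 X13.5 Y9.0
G1 X12.2 Y12.2
G1 X9.0 Y13.5
G1 X5.8 Y12.2
G1 X4.5 Y9.0
G1 X5.8 Y5.8
G1 X9.0 Y4.5
G1 X12.2 Y5.8
G1 X13.5 Y9.0
; layer 3
G0 Z7.5
G0 X11.2 Y9.0
G1 X10.6 Y10.6
G1 X9.0 Y11.2
G1 X7.4 Y10.6
G1 X6.8 Y9.0
G1 X7.4 Y7.4
G1 X9.0 Y6.8
G1 X10.6 Y7.4
G1 X11.2 Y9.0
M2 ; end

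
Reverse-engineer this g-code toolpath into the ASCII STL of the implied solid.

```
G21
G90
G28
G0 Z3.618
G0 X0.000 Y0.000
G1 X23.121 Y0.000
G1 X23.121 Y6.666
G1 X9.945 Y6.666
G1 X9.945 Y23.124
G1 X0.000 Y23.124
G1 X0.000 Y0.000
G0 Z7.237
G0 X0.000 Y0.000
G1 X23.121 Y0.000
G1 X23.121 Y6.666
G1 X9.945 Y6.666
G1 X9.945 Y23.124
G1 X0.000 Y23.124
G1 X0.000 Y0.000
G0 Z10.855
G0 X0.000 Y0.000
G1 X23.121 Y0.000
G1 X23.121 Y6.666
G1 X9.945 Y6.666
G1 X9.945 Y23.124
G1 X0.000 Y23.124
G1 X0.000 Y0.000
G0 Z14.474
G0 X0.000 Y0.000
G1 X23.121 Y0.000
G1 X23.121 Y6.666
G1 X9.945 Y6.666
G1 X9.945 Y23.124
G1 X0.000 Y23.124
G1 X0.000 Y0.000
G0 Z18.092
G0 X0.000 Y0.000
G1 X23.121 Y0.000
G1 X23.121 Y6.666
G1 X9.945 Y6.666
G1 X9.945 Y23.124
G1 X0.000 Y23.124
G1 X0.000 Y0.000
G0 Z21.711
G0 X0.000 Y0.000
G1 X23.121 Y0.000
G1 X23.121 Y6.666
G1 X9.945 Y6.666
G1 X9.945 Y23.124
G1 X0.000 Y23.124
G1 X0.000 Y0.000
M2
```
solid part
  facet normal 0.0000 0.0000 -1.0000
    outer loop
      vertex 23.121 6.666 0.000
      vertex 23.121 0.000 0.000
      vertex 0.000 0.000 0.000
    endloop
  endfacet
  facet normal 0.0000 0.0000 -1.0000
    outer loop
      vertex 9.945 6.666 0.000
      vertex 23.121 6.666 0.000
      vertex 0.000 0.000 0.000
    endloop
  endfacet
  facet normal 0.0000 0.0000 -1.0000
    outer loop
      vertex 9.945 23.124 0.000
      vertex 9.945 6.666 0.000
      vertex 0.000 0.000 0.000
    endloop
  endfacet
  facet normal 0.0000 0.0000 -1.0000
    outer loop
      vertex 0.000 23.124 0.000
      vertex 9.945 23.124 0.000
      vertex 0.000 0.000 0.000
    endloop
  endfacet
  facet normal 0.0000 0.0000 1.0000
    outer loop
      vertex 0.000 0.000 21.711
      vertex 23.121 0.000 21.711
      vertex 23.121 6.666 21.711
    endloop
  endfacet
  facet normal 0.0000 0.0000 1.0000
    outer loop
      vertex 0.000 0.000 21.711
      vertex 23.121 6.666 21.711
      vertex 9.945 6.666 21.711
    endloop
  endfacet
  facet normal 0.0000 0.0000 1.0000
    outer loop
      vertex 0.000 0.000 21.711
      vertex 9.945 6.666 21.711
      vertex 9.945 23.124 21.711
    endloop
  endfacet
  facet normal 0.0000 0.0000 1.0000
    outer loop
      vertex 0.000 0.000 21.711
      vertex 9.945 23.124 21.711
      vertex 0.000 23.124 21.711
    endloop
  endfacet
  facet normal 0.0000 -1.0000 0.0000
    outer loop
      vertex 0.000 0.000 0.000
      vertex 23.121 0.000 0.000
      vertex 23.121 0.000 21.711
    endloop
  endfacet
  facet normal 0.0000 -1.0000 0.0000
    outer loop
      vertex 0.000 0.000 0.000
      vertex 23.121 0.000 21.711
      vertex 0.000 0.000 21.711
    endloop
  endfacet
  facet normal 1.0000 0.0000 0.0000
    outer loop
      vertex 23.121 0.000 0.000
      vertex 23.121 6.666 0.000
      vertex 23.121 6.666 21.711
    endloop
  endfacet
  facet normal 1.0000 0.0000 0.0000
    outer loop
      vertex 23.121 0.000 0.000
      vertex 23.121 6.666 21.711
      vertex 23.121 0.000 21.711
    endloop
  endfacet
  facet normal 0.0000 1.0000 0.0000
    outer loop
      vertex 23.121 6.666 0.000
      vertex 9.945 6.666 0.000
      vertex 9.945 6.666 21.711
    endloop
  endfacet
  facet normal 0.0000 1.0000 0.0000
    outer loop
      vertex 23.121 6.666 0.000
      vertex 9.945 6.666 21.711
      vertex 23.121 6.666 21.711
    endloop
  endfacet
  facet normal 1.0000 0.0000 0.0000
    outer loop
      vertex 9.945 6.666 0.000
      vertex 9.945 23.124 0.000
      vertex 9.945 23.124 21.711
    endloop
  endfacet
  facet normal 1.0000 0.0000 0.0000
    outer loop
      vertex 9.945 6.666 0.000
      vertex 9.945 23.124 21.711
      vertex 9.945 6.666 21.711
    endloop
  endfacet
  facet normal 0.0000 1.0000 0.0000
    outer loop
      vertex 9.945 23.124 0.000
      vertex 0.000 23.124 0.000
      vertex 0.000 23.124 21.711
    endloop
  endfacet
  facet normal 0.0000 1.0000 0.0000
    outer loop
      vertex 9.945 23.124 0.000
      vertex 0.000 23.124 21.711
      vertex 9.945 23.124 21.711
    endloop
  endfacet
  facet normal -1.0000 0.0000 0.0000
    outer loop
      vertex 0.000 23.124 0.000
      vertex 0.000 0.000 0.000
      vertex 0.000 0.000 21.711
    endloop
  endfacet
  facet normal -1.0000 0.0000 0.0000
    outer loop
      vertex 0.000 23.124 0.000
      vertex 0.000 0.000 21.711
      vertex 0.000 23.124 21.711
    endloop
  endfacet
endsolid part

The G0 Z moves step by Δz≈3.618 mm. Every layer's G1 loop is the same polygon, so the solid is a straight extrusion of it from z=0 to z≈21.7. Closing with flat bottom and top caps and triangulating gives 20 facets — an L-shaped prism: outer 23.1 × 23.1 mm, arm thicknesses ≈ 6.67 mm (horizontal) and 9.95 mm (vertical), extruded 21.7 mm in z.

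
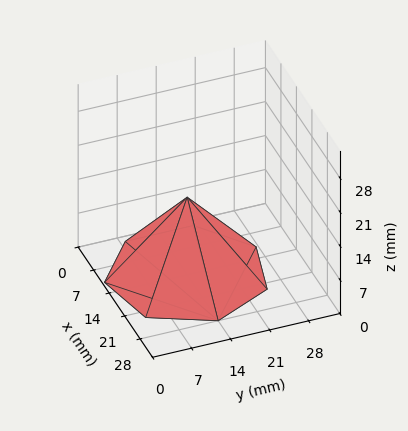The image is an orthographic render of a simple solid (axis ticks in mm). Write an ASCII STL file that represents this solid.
Reading the render: the shape is a regular 7-sided pyramid, base circumscribed radius ≈ 14 mm, apex at z ≈ 16 mm (dimensions read to the nearest mm from the axis ticks). For the STL, each face is triangulated and given an outward normal.

solid part
  facet normal 0.0000 0.0000 -1.0000
    outer loop
      vertex 10.9 27.6 0.0
      vertex 22.7 24.9 0.0
      vertex 28.0 14.0 0.0
    endloop
  endfacet
  facet normal 0.0000 0.0000 -1.0000
    outer loop
      vertex 1.4 20.1 0.0
      vertex 10.9 27.6 0.0
      vertex 28.0 14.0 0.0
    endloop
  endfacet
  facet normal 0.0000 0.0000 -1.0000
    outer loop
      vertex 1.4 7.9 0.0
      vertex 1.4 20.1 0.0
      vertex 28.0 14.0 0.0
    endloop
  endfacet
  facet normal 0.0000 0.0000 -1.0000
    outer loop
      vertex 10.9 0.4 0.0
      vertex 1.4 7.9 0.0
      vertex 28.0 14.0 0.0
    endloop
  endfacet
  facet normal 0.0000 0.0000 -1.0000
    outer loop
      vertex 22.7 3.1 0.0
      vertex 10.9 0.4 0.0
      vertex 28.0 14.0 0.0
    endloop
  endfacet
  facet normal 0.7067 0.3436 0.6184
    outer loop
      vertex 28.0 14.0 0.0
      vertex 22.7 24.9 0.0
      vertex 14.0 14.0 16.0
    endloop
  endfacet
  facet normal 0.1754 0.7666 0.6177
    outer loop
      vertex 22.7 24.9 0.0
      vertex 10.9 27.6 0.0
      vertex 14.0 14.0 16.0
    endloop
  endfacet
  facet normal -0.4869 0.6167 0.6185
    outer loop
      vertex 10.9 27.6 0.0
      vertex 1.4 20.1 0.0
      vertex 14.0 14.0 16.0
    endloop
  endfacet
  facet normal -0.7856 0.0000 0.6187
    outer loop
      vertex 1.4 20.1 0.0
      vertex 1.4 7.9 0.0
      vertex 14.0 14.0 16.0
    endloop
  endfacet
  facet normal -0.4869 -0.6167 0.6185
    outer loop
      vertex 1.4 7.9 0.0
      vertex 10.9 0.4 0.0
      vertex 14.0 14.0 16.0
    endloop
  endfacet
  facet normal 0.1754 -0.7666 0.6177
    outer loop
      vertex 10.9 0.4 0.0
      vertex 22.7 3.1 0.0
      vertex 14.0 14.0 16.0
    endloop
  endfacet
  facet normal 0.7067 -0.3436 0.6184
    outer loop
      vertex 22.7 3.1 0.0
      vertex 28.0 14.0 0.0
      vertex 14.0 14.0 16.0
    endloop
  endfacet
endsolid part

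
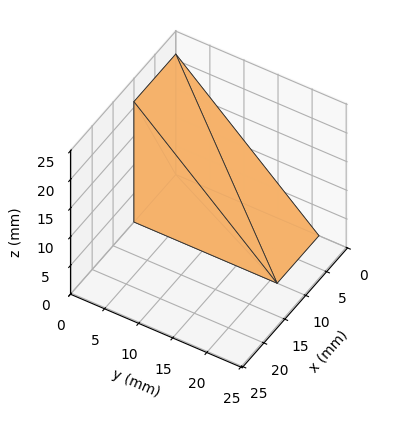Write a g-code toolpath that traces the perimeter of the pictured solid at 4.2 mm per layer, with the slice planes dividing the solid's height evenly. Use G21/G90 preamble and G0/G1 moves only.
Reading the render: the shape is a wedge (ramp): 10 × 21 mm base, rising to 21 mm along the y=0 edge and sloping linearly to z=0 at y=21 (dimensions read to the nearest mm from the axis ticks). For the g-code, the solid's height is divided into equal slices at the stated Δz and each level perimeter traced with G1 moves after a G0 lift.

; perimeter-only toolpath
G21 ; units = mm
G90 ; absolute positioning
G28 ; home
; layer 1
G0 Z4.2
G0 X0.0 Y0.0
G1 X10.0 Y0.0
G1 X10.0 Y16.8
G1 X0.0 Y16.8
G1 X0.0 Y0.0
; layer 2
G0 Z8.4
G0 X0.0 Y0.0
G1 X10.0 Y0.0
G1 X10.0 Y12.6
G1 X0.0 Y12.6
G1 X0.0 Y0.0
; layer 3
G0 Z12.6
G0 X0.0 Y0.0
G1 X10.0 Y0.0
G1 X10.0 Y8.4
G1 X0.0 Y8.4
G1 X0.0 Y0.0
; layer 4
G0 Z16.8
G0 X0.0 Y0.0
G1 X10.0 Y0.0
G1 X10.0 Y4.2
G1 X0.0 Y4.2
G1 X0.0 Y0.0
M2 ; end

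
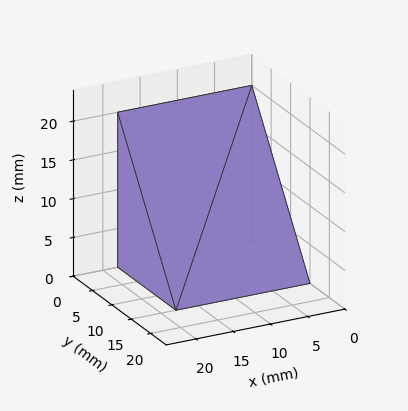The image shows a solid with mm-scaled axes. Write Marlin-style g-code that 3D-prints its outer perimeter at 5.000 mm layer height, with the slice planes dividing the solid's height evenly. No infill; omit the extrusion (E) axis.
Reading the render: the shape is a wedge (ramp): 18 × 15 mm base, rising to 20 mm along the y=0 edge and sloping linearly to z=0 at y=15 (dimensions read to the nearest mm from the axis ticks). For the g-code, the solid's height is divided into equal slices at the stated Δz and each level perimeter traced with G1 moves after a G0 lift.

; perimeter-only toolpath
G21 ; units = mm
G90 ; absolute positioning
G28 ; home
; layer 1
G0 Z5.000
G0 X0.000 Y0.000
G1 X18.000 Y0.000
G1 X18.000 Y11.250
G1 X0.000 Y11.250
G1 X0.000 Y0.000
; layer 2
G0 Z10.000
G0 X0.000 Y0.000
G1 X18.000 Y0.000
G1 X18.000 Y7.500
G1 X0.000 Y7.500
G1 X0.000 Y0.000
; layer 3
G0 Z15.000
G0 X0.000 Y0.000
G1 X18.000 Y0.000
G1 X18.000 Y3.750
G1 X0.000 Y3.750
G1 X0.000 Y0.000
M2 ; end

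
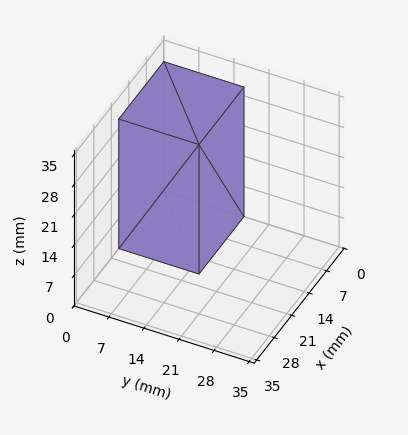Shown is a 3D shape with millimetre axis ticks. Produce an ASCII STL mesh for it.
Reading the render: the shape is a rectangular box, roughly 18 × 16 mm footprint and 30 mm tall (dimensions read to the nearest mm from the axis ticks). For the STL, each face is triangulated and given an outward normal.

solid part
  facet normal 0.0000 0.0000 -1.0000
    outer loop
      vertex 18.00 16.00 0.00
      vertex 18.00 0.00 0.00
      vertex 0.00 0.00 0.00
    endloop
  endfacet
  facet normal 0.0000 0.0000 -1.0000
    outer loop
      vertex 0.00 16.00 0.00
      vertex 18.00 16.00 0.00
      vertex 0.00 0.00 0.00
    endloop
  endfacet
  facet normal 0.0000 0.0000 1.0000
    outer loop
      vertex 0.00 0.00 30.00
      vertex 18.00 0.00 30.00
      vertex 18.00 16.00 30.00
    endloop
  endfacet
  facet normal 0.0000 0.0000 1.0000
    outer loop
      vertex 0.00 0.00 30.00
      vertex 18.00 16.00 30.00
      vertex 0.00 16.00 30.00
    endloop
  endfacet
  facet normal 0.0000 -1.0000 0.0000
    outer loop
      vertex 0.00 0.00 0.00
      vertex 18.00 0.00 0.00
      vertex 18.00 0.00 30.00
    endloop
  endfacet
  facet normal 0.0000 -1.0000 0.0000
    outer loop
      vertex 0.00 0.00 0.00
      vertex 18.00 0.00 30.00
      vertex 0.00 0.00 30.00
    endloop
  endfacet
  facet normal 0.0000 1.0000 0.0000
    outer loop
      vertex 18.00 16.00 30.00
      vertex 18.00 16.00 0.00
      vertex 0.00 16.00 0.00
    endloop
  endfacet
  facet normal 0.0000 1.0000 0.0000
    outer loop
      vertex 0.00 16.00 30.00
      vertex 18.00 16.00 30.00
      vertex 0.00 16.00 0.00
    endloop
  endfacet
  facet normal -1.0000 0.0000 0.0000
    outer loop
      vertex 0.00 16.00 30.00
      vertex 0.00 16.00 0.00
      vertex 0.00 0.00 0.00
    endloop
  endfacet
  facet normal -1.0000 0.0000 0.0000
    outer loop
      vertex 0.00 0.00 30.00
      vertex 0.00 16.00 30.00
      vertex 0.00 0.00 0.00
    endloop
  endfacet
  facet normal 1.0000 0.0000 0.0000
    outer loop
      vertex 18.00 0.00 0.00
      vertex 18.00 16.00 0.00
      vertex 18.00 16.00 30.00
    endloop
  endfacet
  facet normal 1.0000 0.0000 0.0000
    outer loop
      vertex 18.00 0.00 0.00
      vertex 18.00 16.00 30.00
      vertex 18.00 0.00 30.00
    endloop
  endfacet
endsolid part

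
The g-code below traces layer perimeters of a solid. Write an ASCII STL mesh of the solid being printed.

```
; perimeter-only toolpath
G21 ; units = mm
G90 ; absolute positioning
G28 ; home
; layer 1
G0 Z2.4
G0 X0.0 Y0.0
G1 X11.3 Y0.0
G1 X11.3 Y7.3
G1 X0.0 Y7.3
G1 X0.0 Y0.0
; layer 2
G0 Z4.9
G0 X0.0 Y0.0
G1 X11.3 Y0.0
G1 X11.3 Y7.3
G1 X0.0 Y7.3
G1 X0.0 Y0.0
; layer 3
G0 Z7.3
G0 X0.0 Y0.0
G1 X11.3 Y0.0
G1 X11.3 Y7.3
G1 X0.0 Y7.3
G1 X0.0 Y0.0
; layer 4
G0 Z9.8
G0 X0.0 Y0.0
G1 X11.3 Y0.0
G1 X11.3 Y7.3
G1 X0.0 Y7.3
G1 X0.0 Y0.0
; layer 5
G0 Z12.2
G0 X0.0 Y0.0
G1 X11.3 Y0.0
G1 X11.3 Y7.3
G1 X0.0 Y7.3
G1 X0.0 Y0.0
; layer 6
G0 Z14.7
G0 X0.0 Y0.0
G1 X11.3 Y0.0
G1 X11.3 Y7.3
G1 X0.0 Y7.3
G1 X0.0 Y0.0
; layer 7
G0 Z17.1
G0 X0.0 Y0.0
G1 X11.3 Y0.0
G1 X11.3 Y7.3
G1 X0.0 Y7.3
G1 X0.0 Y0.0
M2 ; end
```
solid part
  facet normal 0.0000 0.0000 -1.0000
    outer loop
      vertex 11.3 7.3 0.0
      vertex 11.3 0.0 0.0
      vertex 0.0 0.0 0.0
    endloop
  endfacet
  facet normal 0.0000 0.0000 -1.0000
    outer loop
      vertex 0.0 7.3 0.0
      vertex 11.3 7.3 0.0
      vertex 0.0 0.0 0.0
    endloop
  endfacet
  facet normal 0.0000 0.0000 1.0000
    outer loop
      vertex 0.0 0.0 17.1
      vertex 11.3 0.0 17.1
      vertex 11.3 7.3 17.1
    endloop
  endfacet
  facet normal 0.0000 0.0000 1.0000
    outer loop
      vertex 0.0 0.0 17.1
      vertex 11.3 7.3 17.1
      vertex 0.0 7.3 17.1
    endloop
  endfacet
  facet normal 0.0000 -1.0000 0.0000
    outer loop
      vertex 0.0 0.0 0.0
      vertex 11.3 0.0 0.0
      vertex 11.3 0.0 17.1
    endloop
  endfacet
  facet normal 0.0000 -1.0000 0.0000
    outer loop
      vertex 0.0 0.0 0.0
      vertex 11.3 0.0 17.1
      vertex 0.0 0.0 17.1
    endloop
  endfacet
  facet normal 0.0000 1.0000 0.0000
    outer loop
      vertex 11.3 7.3 17.1
      vertex 11.3 7.3 0.0
      vertex 0.0 7.3 0.0
    endloop
  endfacet
  facet normal 0.0000 1.0000 0.0000
    outer loop
      vertex 0.0 7.3 17.1
      vertex 11.3 7.3 17.1
      vertex 0.0 7.3 0.0
    endloop
  endfacet
  facet normal -1.0000 0.0000 0.0000
    outer loop
      vertex 0.0 7.3 17.1
      vertex 0.0 7.3 0.0
      vertex 0.0 0.0 0.0
    endloop
  endfacet
  facet normal -1.0000 0.0000 0.0000
    outer loop
      vertex 0.0 0.0 17.1
      vertex 0.0 7.3 17.1
      vertex 0.0 0.0 0.0
    endloop
  endfacet
  facet normal 1.0000 0.0000 0.0000
    outer loop
      vertex 11.3 0.0 0.0
      vertex 11.3 7.3 0.0
      vertex 11.3 7.3 17.1
    endloop
  endfacet
  facet normal 1.0000 0.0000 0.0000
    outer loop
      vertex 11.3 0.0 0.0
      vertex 11.3 7.3 17.1
      vertex 11.3 0.0 17.1
    endloop
  endfacet
endsolid part

The G0 Z moves step by Δz≈2.4 mm. Every layer's G1 loop is the same polygon, so the solid is a straight extrusion of it from z=0 to z≈17.1. Closing with flat bottom and top caps and triangulating gives 12 facets — a rectangular box, roughly 11.3 × 7.3 mm footprint and 17.1 mm tall.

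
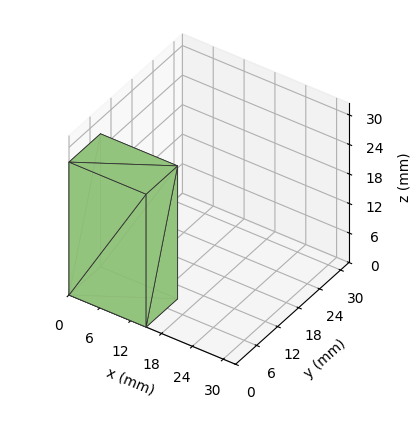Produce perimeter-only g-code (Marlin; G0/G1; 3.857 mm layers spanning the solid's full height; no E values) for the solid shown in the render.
Reading the render: the shape is a rectangular box, roughly 15 × 9 mm footprint and 27 mm tall (dimensions read to the nearest mm from the axis ticks). For the g-code, the solid's height is divided into equal slices at the stated Δz and each level perimeter traced with G1 moves after a G0 lift.

; perimeter-only toolpath
G21 ; units = mm
G90 ; absolute positioning
G28 ; home
; layer 1
G0 Z3.857
G0 X0.000 Y0.000
G1 X15.000 Y0.000
G1 X15.000 Y9.000
G1 X0.000 Y9.000
G1 X0.000 Y0.000
; layer 2
G0 Z7.714
G0 X0.000 Y0.000
G1 X15.000 Y0.000
G1 X15.000 Y9.000
G1 X0.000 Y9.000
G1 X0.000 Y0.000
; layer 3
G0 Z11.571
G0 X0.000 Y0.000
G1 X15.000 Y0.000
G1 X15.000 Y9.000
G1 X0.000 Y9.000
G1 X0.000 Y0.000
; layer 4
G0 Z15.429
G0 X0.000 Y0.000
G1 X15.000 Y0.000
G1 X15.000 Y9.000
G1 X0.000 Y9.000
G1 X0.000 Y0.000
; layer 5
G0 Z19.286
G0 X0.000 Y0.000
G1 X15.000 Y0.000
G1 X15.000 Y9.000
G1 X0.000 Y9.000
G1 X0.000 Y0.000
; layer 6
G0 Z23.143
G0 X0.000 Y0.000
G1 X15.000 Y0.000
G1 X15.000 Y9.000
G1 X0.000 Y9.000
G1 X0.000 Y0.000
; layer 7
G0 Z27.000
G0 X0.000 Y0.000
G1 X15.000 Y0.000
G1 X15.000 Y9.000
G1 X0.000 Y9.000
G1 X0.000 Y0.000
M2 ; end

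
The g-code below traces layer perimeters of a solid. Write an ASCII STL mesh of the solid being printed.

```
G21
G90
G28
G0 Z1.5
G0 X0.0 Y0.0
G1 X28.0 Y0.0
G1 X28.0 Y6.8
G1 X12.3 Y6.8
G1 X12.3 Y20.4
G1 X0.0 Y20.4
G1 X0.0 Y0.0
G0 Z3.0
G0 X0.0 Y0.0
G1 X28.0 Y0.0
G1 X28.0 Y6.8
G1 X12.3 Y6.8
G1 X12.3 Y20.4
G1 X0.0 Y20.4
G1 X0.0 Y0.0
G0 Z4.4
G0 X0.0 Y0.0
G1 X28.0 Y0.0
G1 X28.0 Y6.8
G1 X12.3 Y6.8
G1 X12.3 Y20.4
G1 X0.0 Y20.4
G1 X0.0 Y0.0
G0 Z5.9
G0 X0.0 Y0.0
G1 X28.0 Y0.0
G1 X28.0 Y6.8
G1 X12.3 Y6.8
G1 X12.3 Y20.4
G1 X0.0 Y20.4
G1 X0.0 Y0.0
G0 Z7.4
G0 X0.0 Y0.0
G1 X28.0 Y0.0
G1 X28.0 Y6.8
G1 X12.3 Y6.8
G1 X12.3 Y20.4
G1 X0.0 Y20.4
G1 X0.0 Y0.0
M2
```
solid part
  facet normal 0.0000 0.0000 -1.0000
    outer loop
      vertex 28.0 6.8 0.0
      vertex 28.0 0.0 0.0
      vertex 0.0 0.0 0.0
    endloop
  endfacet
  facet normal 0.0000 0.0000 -1.0000
    outer loop
      vertex 12.3 6.8 0.0
      vertex 28.0 6.8 0.0
      vertex 0.0 0.0 0.0
    endloop
  endfacet
  facet normal 0.0000 0.0000 -1.0000
    outer loop
      vertex 12.3 20.4 0.0
      vertex 12.3 6.8 0.0
      vertex 0.0 0.0 0.0
    endloop
  endfacet
  facet normal 0.0000 0.0000 -1.0000
    outer loop
      vertex 0.0 20.4 0.0
      vertex 12.3 20.4 0.0
      vertex 0.0 0.0 0.0
    endloop
  endfacet
  facet normal 0.0000 0.0000 1.0000
    outer loop
      vertex 0.0 0.0 7.4
      vertex 28.0 0.0 7.4
      vertex 28.0 6.8 7.4
    endloop
  endfacet
  facet normal 0.0000 0.0000 1.0000
    outer loop
      vertex 0.0 0.0 7.4
      vertex 28.0 6.8 7.4
      vertex 12.3 6.8 7.4
    endloop
  endfacet
  facet normal 0.0000 0.0000 1.0000
    outer loop
      vertex 0.0 0.0 7.4
      vertex 12.3 6.8 7.4
      vertex 12.3 20.4 7.4
    endloop
  endfacet
  facet normal 0.0000 0.0000 1.0000
    outer loop
      vertex 0.0 0.0 7.4
      vertex 12.3 20.4 7.4
      vertex 0.0 20.4 7.4
    endloop
  endfacet
  facet normal 0.0000 -1.0000 0.0000
    outer loop
      vertex 0.0 0.0 0.0
      vertex 28.0 0.0 0.0
      vertex 28.0 0.0 7.4
    endloop
  endfacet
  facet normal 0.0000 -1.0000 0.0000
    outer loop
      vertex 0.0 0.0 0.0
      vertex 28.0 0.0 7.4
      vertex 0.0 0.0 7.4
    endloop
  endfacet
  facet normal 1.0000 0.0000 0.0000
    outer loop
      vertex 28.0 0.0 0.0
      vertex 28.0 6.8 0.0
      vertex 28.0 6.8 7.4
    endloop
  endfacet
  facet normal 1.0000 0.0000 0.0000
    outer loop
      vertex 28.0 0.0 0.0
      vertex 28.0 6.8 7.4
      vertex 28.0 0.0 7.4
    endloop
  endfacet
  facet normal 0.0000 1.0000 0.0000
    outer loop
      vertex 28.0 6.8 0.0
      vertex 12.3 6.8 0.0
      vertex 12.3 6.8 7.4
    endloop
  endfacet
  facet normal 0.0000 1.0000 0.0000
    outer loop
      vertex 28.0 6.8 0.0
      vertex 12.3 6.8 7.4
      vertex 28.0 6.8 7.4
    endloop
  endfacet
  facet normal 1.0000 0.0000 0.0000
    outer loop
      vertex 12.3 6.8 0.0
      vertex 12.3 20.4 0.0
      vertex 12.3 20.4 7.4
    endloop
  endfacet
  facet normal 1.0000 0.0000 0.0000
    outer loop
      vertex 12.3 6.8 0.0
      vertex 12.3 20.4 7.4
      vertex 12.3 6.8 7.4
    endloop
  endfacet
  facet normal 0.0000 1.0000 0.0000
    outer loop
      vertex 12.3 20.4 0.0
      vertex 0.0 20.4 0.0
      vertex 0.0 20.4 7.4
    endloop
  endfacet
  facet normal 0.0000 1.0000 0.0000
    outer loop
      vertex 12.3 20.4 0.0
      vertex 0.0 20.4 7.4
      vertex 12.3 20.4 7.4
    endloop
  endfacet
  facet normal -1.0000 0.0000 0.0000
    outer loop
      vertex 0.0 20.4 0.0
      vertex 0.0 0.0 0.0
      vertex 0.0 0.0 7.4
    endloop
  endfacet
  facet normal -1.0000 0.0000 0.0000
    outer loop
      vertex 0.0 20.4 0.0
      vertex 0.0 0.0 7.4
      vertex 0.0 20.4 7.4
    endloop
  endfacet
endsolid part

The G0 Z moves step by Δz≈1.5 mm. Every layer's G1 loop is the same polygon, so the solid is a straight extrusion of it from z=0 to z≈7.4. Closing with flat bottom and top caps and triangulating gives 20 facets — an L-shaped prism: outer 28 × 20.4 mm, arm thicknesses ≈ 6.8 mm (horizontal) and 12.3 mm (vertical), extruded 7.4 mm in z.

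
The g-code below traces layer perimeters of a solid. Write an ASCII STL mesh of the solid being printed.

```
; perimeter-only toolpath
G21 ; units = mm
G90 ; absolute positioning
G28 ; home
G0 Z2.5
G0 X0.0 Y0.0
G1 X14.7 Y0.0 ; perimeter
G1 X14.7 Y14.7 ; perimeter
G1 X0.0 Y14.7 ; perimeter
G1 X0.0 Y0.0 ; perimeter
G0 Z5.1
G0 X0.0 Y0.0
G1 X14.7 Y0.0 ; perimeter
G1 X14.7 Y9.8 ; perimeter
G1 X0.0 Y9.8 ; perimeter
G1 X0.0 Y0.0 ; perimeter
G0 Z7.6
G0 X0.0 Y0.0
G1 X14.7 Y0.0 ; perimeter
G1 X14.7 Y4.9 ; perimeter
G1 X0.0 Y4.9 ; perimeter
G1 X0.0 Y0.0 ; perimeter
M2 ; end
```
solid part
  facet normal 0.0000 0.0000 -1.0000
    outer loop
      vertex 14.7 19.6 0.0
      vertex 14.7 0.0 0.0
      vertex 0.0 0.0 0.0
    endloop
  endfacet
  facet normal 0.0000 0.0000 -1.0000
    outer loop
      vertex 0.0 19.6 0.0
      vertex 14.7 19.6 0.0
      vertex 0.0 0.0 0.0
    endloop
  endfacet
  facet normal 0.0000 -1.0000 0.0000
    outer loop
      vertex 0.0 0.0 0.0
      vertex 14.7 0.0 0.0
      vertex 14.7 0.0 10.2
    endloop
  endfacet
  facet normal 0.0000 -1.0000 0.0000
    outer loop
      vertex 0.0 0.0 0.0
      vertex 14.7 0.0 10.2
      vertex 0.0 0.0 10.2
    endloop
  endfacet
  facet normal 0.0000 0.4616 0.8871
    outer loop
      vertex 0.0 0.0 10.2
      vertex 14.7 0.0 10.2
      vertex 14.7 19.6 0.0
    endloop
  endfacet
  facet normal 0.0000 0.4616 0.8871
    outer loop
      vertex 0.0 0.0 10.2
      vertex 14.7 19.6 0.0
      vertex 0.0 19.6 0.0
    endloop
  endfacet
  facet normal -1.0000 0.0000 0.0000
    outer loop
      vertex 0.0 0.0 10.2
      vertex 0.0 19.6 0.0
      vertex 0.0 0.0 0.0
    endloop
  endfacet
  facet normal 1.0000 0.0000 0.0000
    outer loop
      vertex 14.7 0.0 0.0
      vertex 14.7 19.6 0.0
      vertex 14.7 0.0 10.2
    endloop
  endfacet
endsolid part

The G0 Z moves step by Δz≈2.5 mm. The G1 loops shrink linearly with z, so the solid tapers from its base footprint up to z≈10.2. Closing with a flat bottom cap and the tapered top and triangulating gives 8 facets — a wedge (ramp): 14.7 × 19.6 mm base, rising to 10.2 mm along the y=0 edge and sloping linearly to z=0 at y=19.6.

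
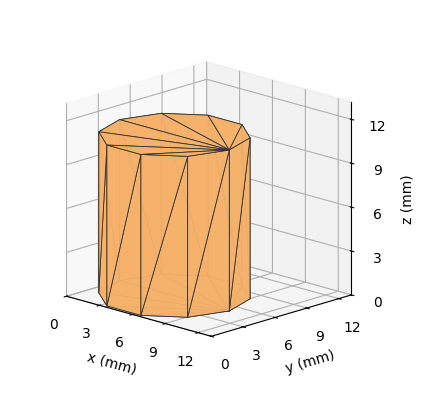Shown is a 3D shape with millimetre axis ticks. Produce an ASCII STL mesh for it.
Reading the render: the shape is a regular 10-sided prism (a cylinder approximated with 10 flat sides), circumscribed radius ≈ 5 mm, height ≈ 11 mm (dimensions read to the nearest mm from the axis ticks). For the STL, each face is triangulated and given an outward normal.

solid part
  facet normal 0.0000 0.0000 -1.0000
    outer loop
      vertex 6.55 9.76 0.00
      vertex 9.05 7.94 0.00
      vertex 10.00 5.00 0.00
    endloop
  endfacet
  facet normal 0.0000 0.0000 -1.0000
    outer loop
      vertex 3.45 9.76 0.00
      vertex 6.55 9.76 0.00
      vertex 10.00 5.00 0.00
    endloop
  endfacet
  facet normal 0.0000 0.0000 -1.0000
    outer loop
      vertex 0.95 7.94 0.00
      vertex 3.45 9.76 0.00
      vertex 10.00 5.00 0.00
    endloop
  endfacet
  facet normal 0.0000 0.0000 -1.0000
    outer loop
      vertex 0.00 5.00 0.00
      vertex 0.95 7.94 0.00
      vertex 10.00 5.00 0.00
    endloop
  endfacet
  facet normal 0.0000 0.0000 -1.0000
    outer loop
      vertex 0.95 2.06 0.00
      vertex 0.00 5.00 0.00
      vertex 10.00 5.00 0.00
    endloop
  endfacet
  facet normal 0.0000 0.0000 -1.0000
    outer loop
      vertex 3.45 0.24 0.00
      vertex 0.95 2.06 0.00
      vertex 10.00 5.00 0.00
    endloop
  endfacet
  facet normal 0.0000 0.0000 -1.0000
    outer loop
      vertex 6.55 0.24 0.00
      vertex 3.45 0.24 0.00
      vertex 10.00 5.00 0.00
    endloop
  endfacet
  facet normal 0.0000 0.0000 -1.0000
    outer loop
      vertex 9.05 2.06 0.00
      vertex 6.55 0.24 0.00
      vertex 10.00 5.00 0.00
    endloop
  endfacet
  facet normal 0.0000 0.0000 1.0000
    outer loop
      vertex 10.00 5.00 11.00
      vertex 9.05 7.94 11.00
      vertex 6.55 9.76 11.00
    endloop
  endfacet
  facet normal 0.0000 0.0000 1.0000
    outer loop
      vertex 10.00 5.00 11.00
      vertex 6.55 9.76 11.00
      vertex 3.45 9.76 11.00
    endloop
  endfacet
  facet normal 0.0000 0.0000 1.0000
    outer loop
      vertex 10.00 5.00 11.00
      vertex 3.45 9.76 11.00
      vertex 0.95 7.94 11.00
    endloop
  endfacet
  facet normal 0.0000 0.0000 1.0000
    outer loop
      vertex 10.00 5.00 11.00
      vertex 0.95 7.94 11.00
      vertex 0.00 5.00 11.00
    endloop
  endfacet
  facet normal 0.0000 0.0000 1.0000
    outer loop
      vertex 10.00 5.00 11.00
      vertex 0.00 5.00 11.00
      vertex 0.95 2.06 11.00
    endloop
  endfacet
  facet normal 0.0000 0.0000 1.0000
    outer loop
      vertex 10.00 5.00 11.00
      vertex 0.95 2.06 11.00
      vertex 3.45 0.24 11.00
    endloop
  endfacet
  facet normal 0.0000 0.0000 1.0000
    outer loop
      vertex 10.00 5.00 11.00
      vertex 3.45 0.24 11.00
      vertex 6.55 0.24 11.00
    endloop
  endfacet
  facet normal 0.0000 0.0000 1.0000
    outer loop
      vertex 10.00 5.00 11.00
      vertex 6.55 0.24 11.00
      vertex 9.05 2.06 11.00
    endloop
  endfacet
  facet normal 0.9516 0.3075 0.0000
    outer loop
      vertex 10.00 5.00 0.00
      vertex 9.05 7.94 0.00
      vertex 9.05 7.94 11.00
    endloop
  endfacet
  facet normal 0.9516 0.3075 0.0000
    outer loop
      vertex 10.00 5.00 0.00
      vertex 9.05 7.94 11.00
      vertex 10.00 5.00 11.00
    endloop
  endfacet
  facet normal 0.5886 0.8085 0.0000
    outer loop
      vertex 9.05 7.94 0.00
      vertex 6.55 9.76 0.00
      vertex 6.55 9.76 11.00
    endloop
  endfacet
  facet normal 0.5886 0.8085 0.0000
    outer loop
      vertex 9.05 7.94 0.00
      vertex 6.55 9.76 11.00
      vertex 9.05 7.94 11.00
    endloop
  endfacet
  facet normal 0.0000 1.0000 0.0000
    outer loop
      vertex 6.55 9.76 0.00
      vertex 3.45 9.76 0.00
      vertex 3.45 9.76 11.00
    endloop
  endfacet
  facet normal 0.0000 1.0000 0.0000
    outer loop
      vertex 6.55 9.76 0.00
      vertex 3.45 9.76 11.00
      vertex 6.55 9.76 11.00
    endloop
  endfacet
  facet normal -0.5886 0.8085 0.0000
    outer loop
      vertex 3.45 9.76 0.00
      vertex 0.95 7.94 0.00
      vertex 0.95 7.94 11.00
    endloop
  endfacet
  facet normal -0.5886 0.8085 0.0000
    outer loop
      vertex 3.45 9.76 0.00
      vertex 0.95 7.94 11.00
      vertex 3.45 9.76 11.00
    endloop
  endfacet
  facet normal -0.9516 0.3075 0.0000
    outer loop
      vertex 0.95 7.94 0.00
      vertex 0.00 5.00 0.00
      vertex 0.00 5.00 11.00
    endloop
  endfacet
  facet normal -0.9516 0.3075 0.0000
    outer loop
      vertex 0.95 7.94 0.00
      vertex 0.00 5.00 11.00
      vertex 0.95 7.94 11.00
    endloop
  endfacet
  facet normal -0.9516 -0.3075 0.0000
    outer loop
      vertex 0.00 5.00 0.00
      vertex 0.95 2.06 0.00
      vertex 0.95 2.06 11.00
    endloop
  endfacet
  facet normal -0.9516 -0.3075 0.0000
    outer loop
      vertex 0.00 5.00 0.00
      vertex 0.95 2.06 11.00
      vertex 0.00 5.00 11.00
    endloop
  endfacet
  facet normal -0.5886 -0.8085 0.0000
    outer loop
      vertex 0.95 2.06 0.00
      vertex 3.45 0.24 0.00
      vertex 3.45 0.24 11.00
    endloop
  endfacet
  facet normal -0.5886 -0.8085 0.0000
    outer loop
      vertex 0.95 2.06 0.00
      vertex 3.45 0.24 11.00
      vertex 0.95 2.06 11.00
    endloop
  endfacet
  facet normal 0.0000 -1.0000 0.0000
    outer loop
      vertex 3.45 0.24 0.00
      vertex 6.55 0.24 0.00
      vertex 6.55 0.24 11.00
    endloop
  endfacet
  facet normal 0.0000 -1.0000 0.0000
    outer loop
      vertex 3.45 0.24 0.00
      vertex 6.55 0.24 11.00
      vertex 3.45 0.24 11.00
    endloop
  endfacet
  facet normal 0.5886 -0.8085 0.0000
    outer loop
      vertex 6.55 0.24 0.00
      vertex 9.05 2.06 0.00
      vertex 9.05 2.06 11.00
    endloop
  endfacet
  facet normal 0.5886 -0.8085 0.0000
    outer loop
      vertex 6.55 0.24 0.00
      vertex 9.05 2.06 11.00
      vertex 6.55 0.24 11.00
    endloop
  endfacet
  facet normal 0.9516 -0.3075 0.0000
    outer loop
      vertex 9.05 2.06 0.00
      vertex 10.00 5.00 0.00
      vertex 10.00 5.00 11.00
    endloop
  endfacet
  facet normal 0.9516 -0.3075 0.0000
    outer loop
      vertex 9.05 2.06 0.00
      vertex 10.00 5.00 11.00
      vertex 9.05 2.06 11.00
    endloop
  endfacet
endsolid part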